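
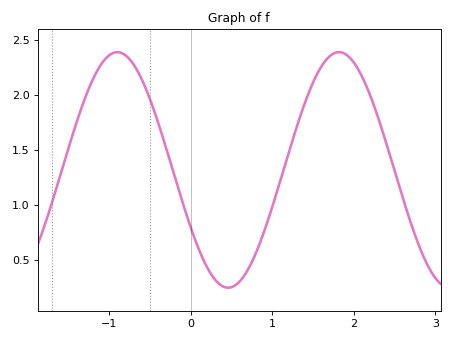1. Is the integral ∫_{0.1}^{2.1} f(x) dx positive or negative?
positive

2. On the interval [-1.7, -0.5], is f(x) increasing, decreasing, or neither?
neither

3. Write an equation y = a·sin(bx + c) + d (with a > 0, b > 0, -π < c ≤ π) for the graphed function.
y = 1.07sin(2.3x - 2.6) + 1.32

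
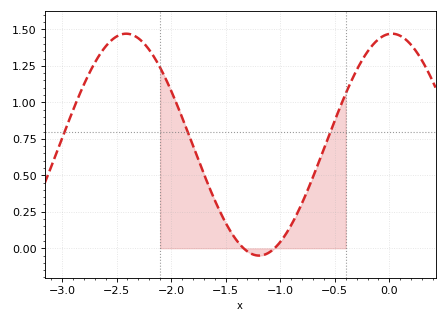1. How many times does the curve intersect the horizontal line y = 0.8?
3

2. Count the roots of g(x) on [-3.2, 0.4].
2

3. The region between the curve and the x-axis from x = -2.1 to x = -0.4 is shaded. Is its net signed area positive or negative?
positive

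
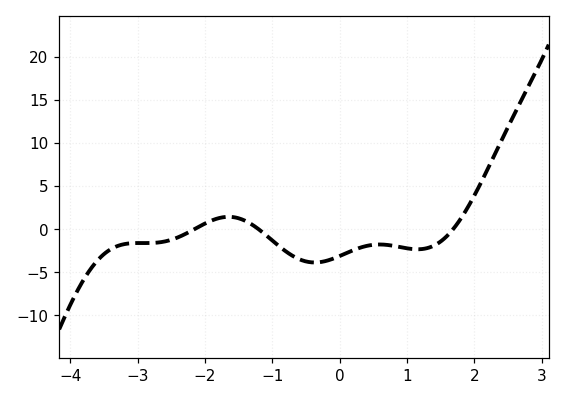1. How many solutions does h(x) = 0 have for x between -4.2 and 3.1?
3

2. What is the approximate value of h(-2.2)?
0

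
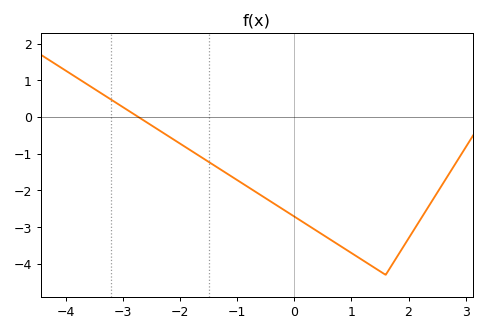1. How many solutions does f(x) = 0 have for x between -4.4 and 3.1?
1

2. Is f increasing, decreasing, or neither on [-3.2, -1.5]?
decreasing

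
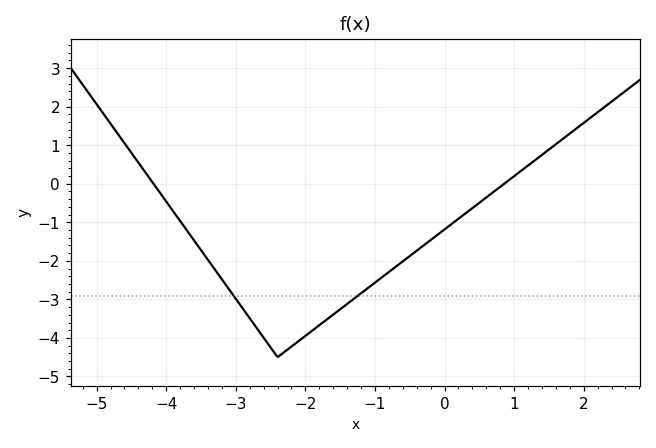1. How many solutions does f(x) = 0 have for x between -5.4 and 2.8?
2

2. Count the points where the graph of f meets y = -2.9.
2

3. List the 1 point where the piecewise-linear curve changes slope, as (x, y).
(-2.4, -4.5)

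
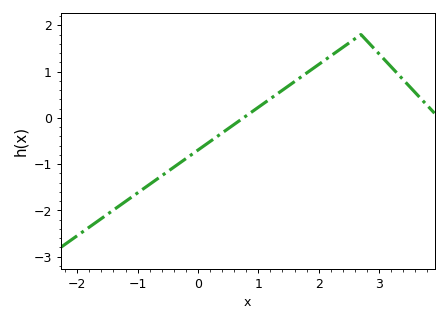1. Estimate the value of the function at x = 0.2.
-0.5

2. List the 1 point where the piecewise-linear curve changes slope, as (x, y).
(2.7, 1.8)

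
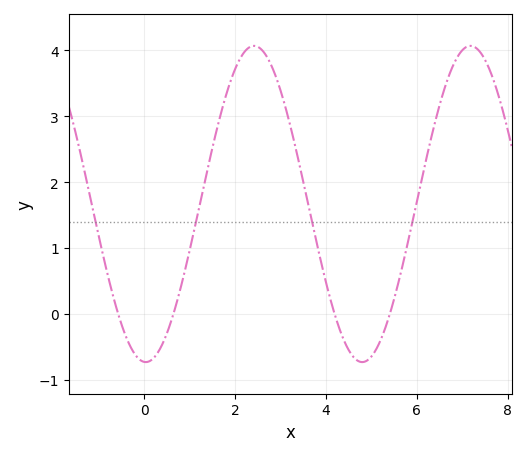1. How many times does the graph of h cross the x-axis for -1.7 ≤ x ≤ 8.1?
4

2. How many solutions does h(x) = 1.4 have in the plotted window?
4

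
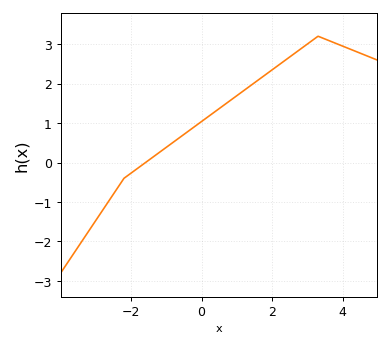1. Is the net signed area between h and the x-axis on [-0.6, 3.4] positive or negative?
positive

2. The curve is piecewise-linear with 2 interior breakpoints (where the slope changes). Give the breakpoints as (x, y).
(-2.2, -0.4); (3.3, 3.2)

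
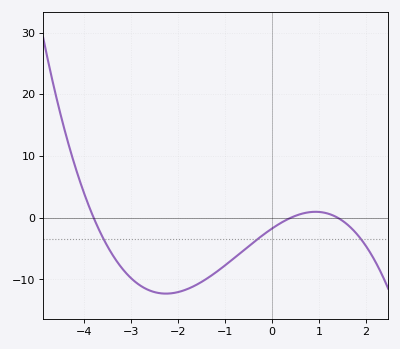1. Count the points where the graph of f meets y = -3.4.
3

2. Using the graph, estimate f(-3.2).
-8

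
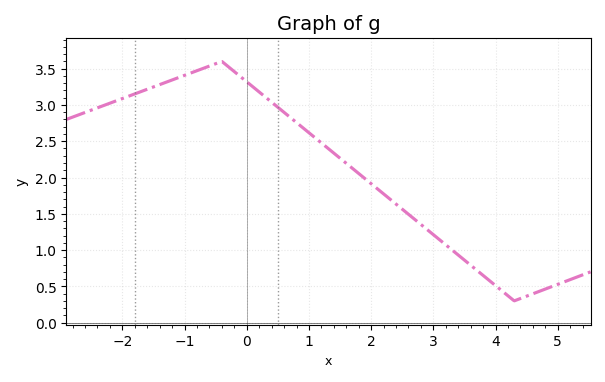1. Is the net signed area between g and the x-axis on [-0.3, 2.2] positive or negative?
positive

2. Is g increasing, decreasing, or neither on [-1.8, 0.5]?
neither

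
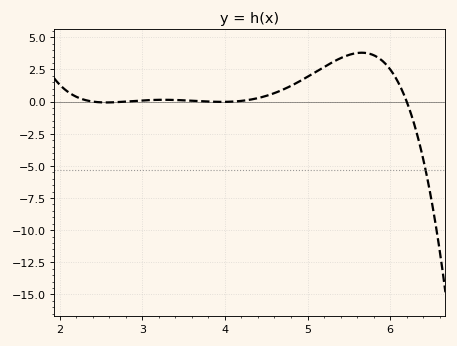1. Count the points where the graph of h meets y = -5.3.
1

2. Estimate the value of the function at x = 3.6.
0.065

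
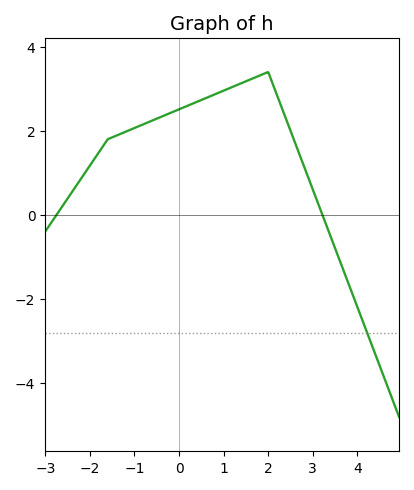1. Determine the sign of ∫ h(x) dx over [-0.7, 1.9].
positive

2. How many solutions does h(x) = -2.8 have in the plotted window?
1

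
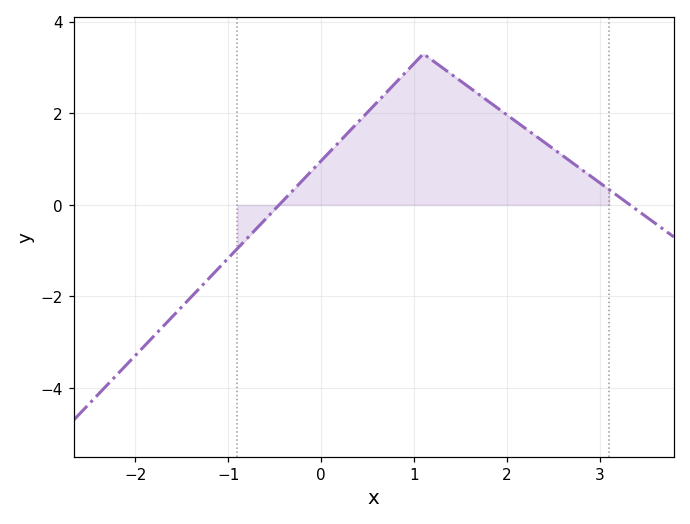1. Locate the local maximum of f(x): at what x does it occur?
1.1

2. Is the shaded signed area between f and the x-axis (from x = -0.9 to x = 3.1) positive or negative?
positive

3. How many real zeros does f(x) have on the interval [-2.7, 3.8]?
2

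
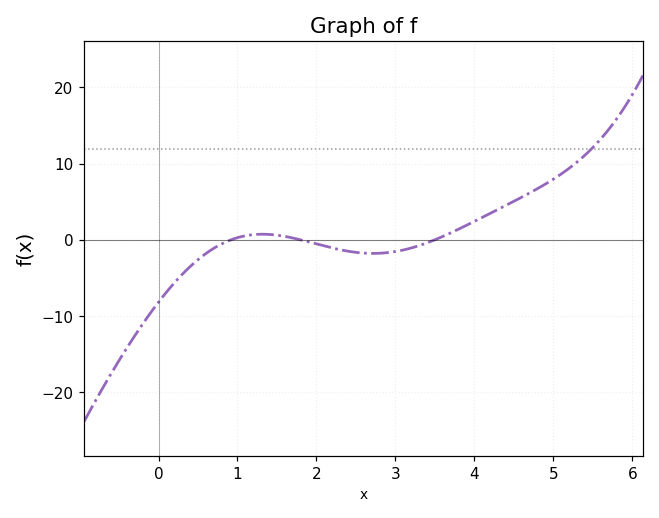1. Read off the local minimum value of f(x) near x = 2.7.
-1.79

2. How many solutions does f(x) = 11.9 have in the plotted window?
1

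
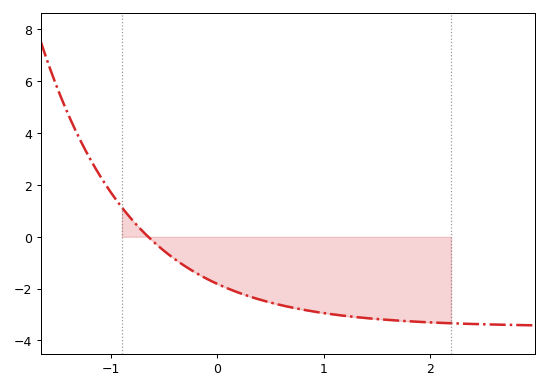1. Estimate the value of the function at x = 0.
-1.8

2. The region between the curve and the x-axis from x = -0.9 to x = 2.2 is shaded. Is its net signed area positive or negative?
negative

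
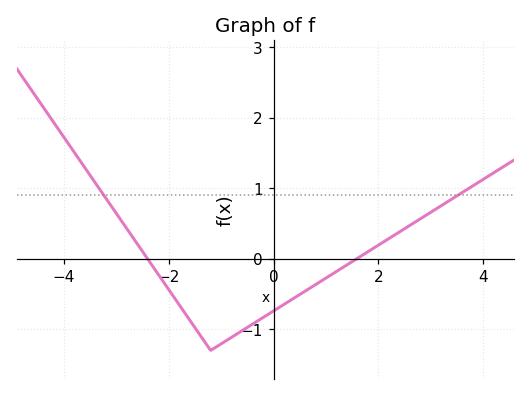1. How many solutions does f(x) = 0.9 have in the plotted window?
2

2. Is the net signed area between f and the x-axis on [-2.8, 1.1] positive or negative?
negative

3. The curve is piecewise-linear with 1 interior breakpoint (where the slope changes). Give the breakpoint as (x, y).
(-1.2, -1.3)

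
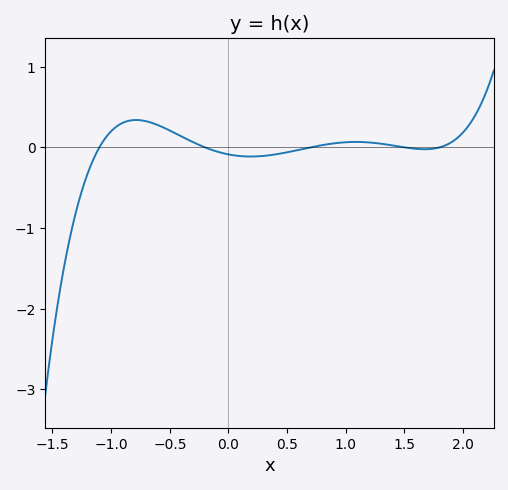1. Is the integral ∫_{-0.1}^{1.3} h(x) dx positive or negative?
negative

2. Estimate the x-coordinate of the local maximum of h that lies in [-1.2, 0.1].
-0.8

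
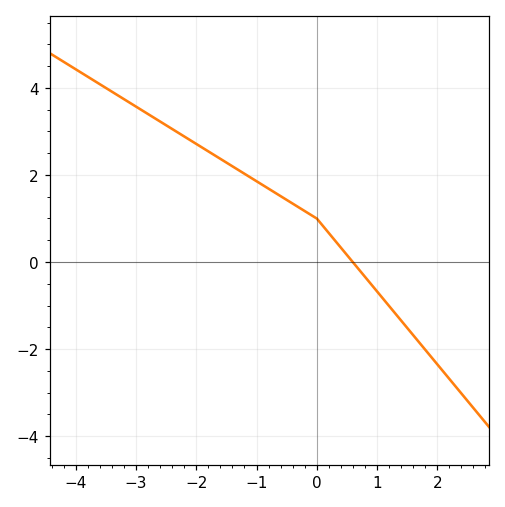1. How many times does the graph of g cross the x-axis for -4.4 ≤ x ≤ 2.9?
1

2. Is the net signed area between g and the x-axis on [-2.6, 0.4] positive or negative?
positive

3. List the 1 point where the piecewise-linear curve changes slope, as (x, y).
(0, 1)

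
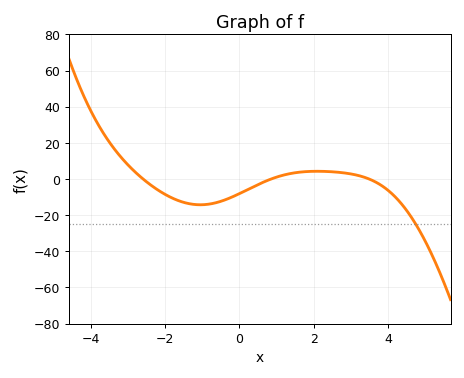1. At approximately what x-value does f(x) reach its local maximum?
2.09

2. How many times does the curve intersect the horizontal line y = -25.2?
1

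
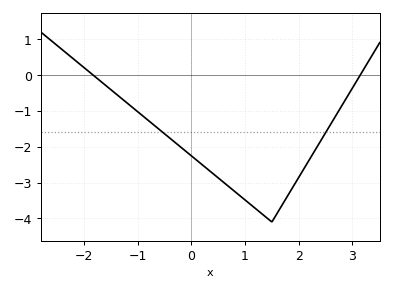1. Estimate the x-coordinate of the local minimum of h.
1.5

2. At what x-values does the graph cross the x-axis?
-1.8, 3.1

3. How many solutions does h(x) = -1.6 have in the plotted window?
2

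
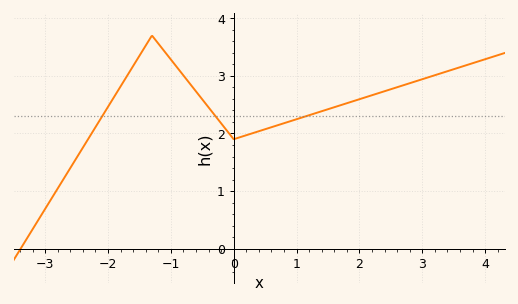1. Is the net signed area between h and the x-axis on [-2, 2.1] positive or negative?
positive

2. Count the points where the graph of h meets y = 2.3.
3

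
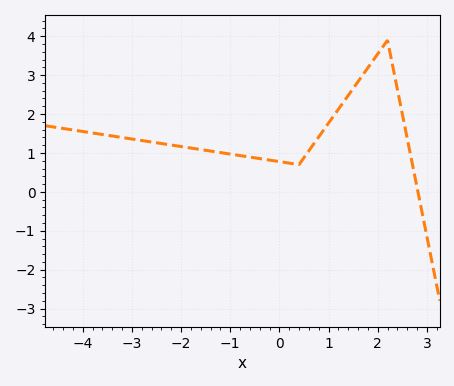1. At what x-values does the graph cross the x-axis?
2.82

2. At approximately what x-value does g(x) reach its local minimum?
0.398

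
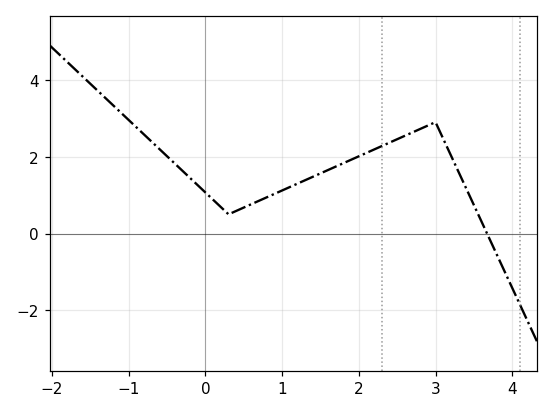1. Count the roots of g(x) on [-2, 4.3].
1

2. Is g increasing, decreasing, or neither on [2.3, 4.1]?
neither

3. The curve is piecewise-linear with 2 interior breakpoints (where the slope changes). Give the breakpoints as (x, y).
(0.3, 0.5); (3, 2.9)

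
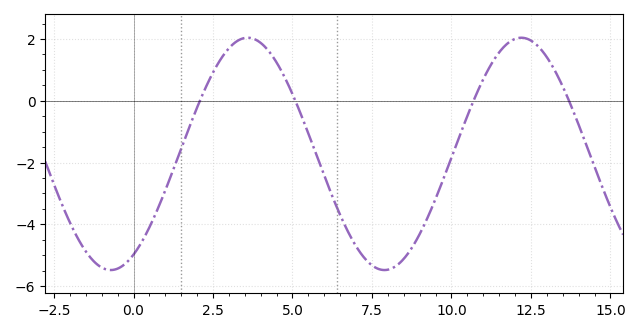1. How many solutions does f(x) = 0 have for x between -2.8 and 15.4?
4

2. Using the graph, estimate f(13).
1.41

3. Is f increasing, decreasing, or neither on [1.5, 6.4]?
neither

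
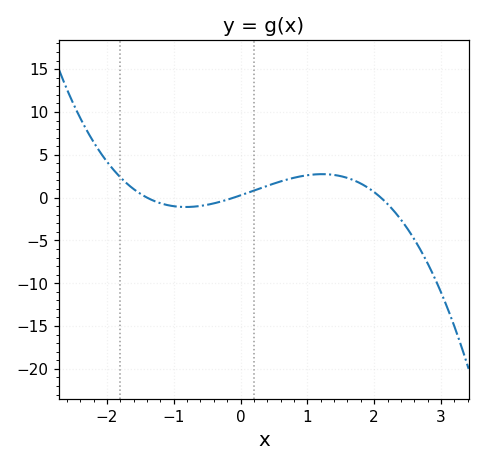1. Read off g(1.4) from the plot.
2.5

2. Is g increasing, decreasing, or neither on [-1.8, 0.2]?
neither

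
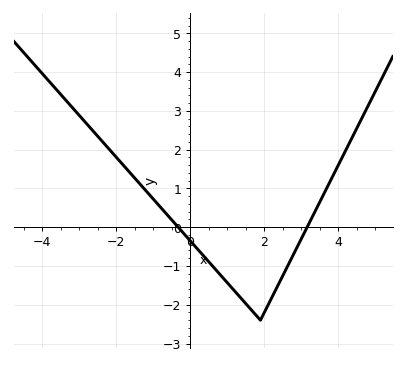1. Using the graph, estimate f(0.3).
-0.673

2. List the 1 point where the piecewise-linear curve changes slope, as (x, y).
(1.9, -2.4)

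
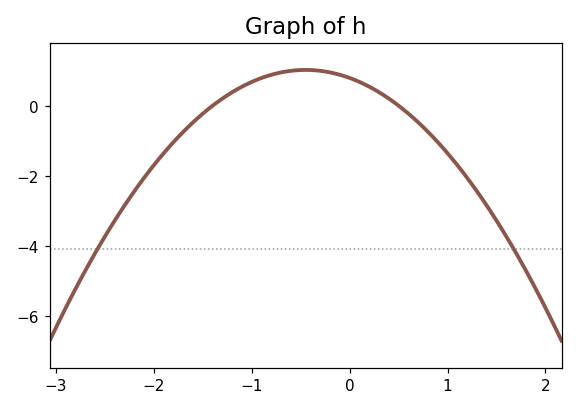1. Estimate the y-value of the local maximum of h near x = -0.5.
1.02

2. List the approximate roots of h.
-1.4, 0.5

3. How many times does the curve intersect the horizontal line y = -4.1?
2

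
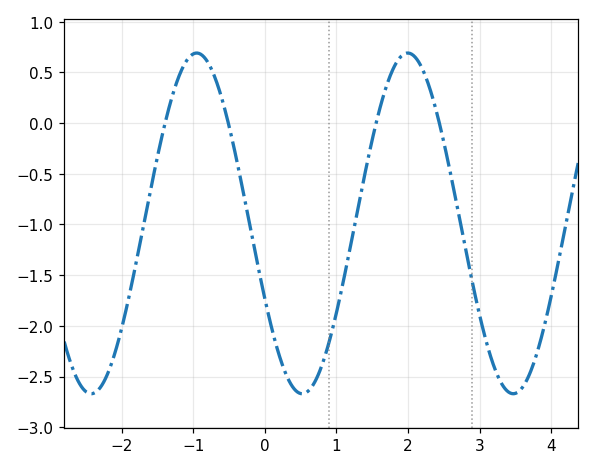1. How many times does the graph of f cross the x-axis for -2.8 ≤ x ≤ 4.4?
4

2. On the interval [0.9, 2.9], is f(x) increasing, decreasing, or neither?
neither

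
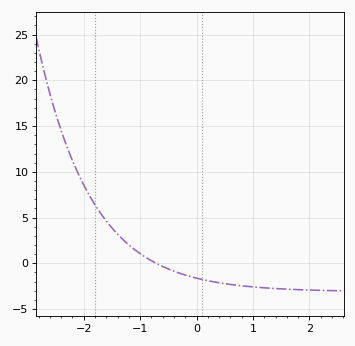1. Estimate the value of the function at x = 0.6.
-2.31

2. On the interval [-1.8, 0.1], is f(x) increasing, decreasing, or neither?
decreasing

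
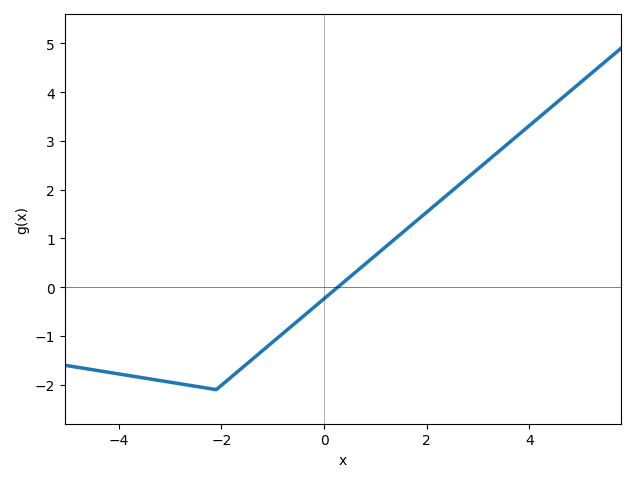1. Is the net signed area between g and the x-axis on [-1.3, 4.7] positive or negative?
positive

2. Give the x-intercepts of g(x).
0.265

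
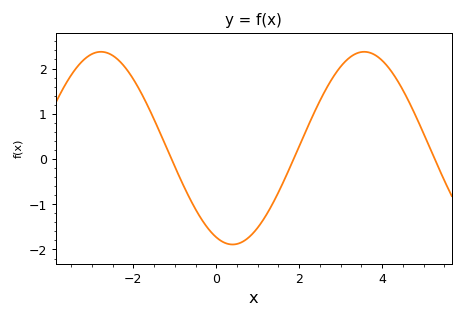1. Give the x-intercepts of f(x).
-1.08, 1.87, 5.27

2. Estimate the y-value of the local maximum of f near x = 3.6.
2.37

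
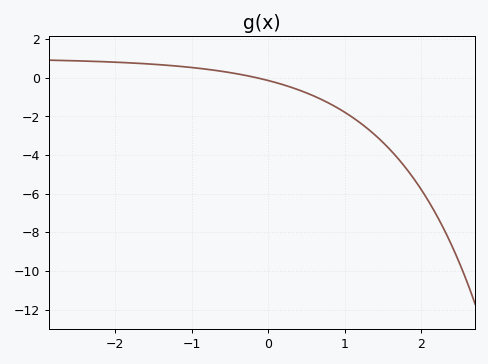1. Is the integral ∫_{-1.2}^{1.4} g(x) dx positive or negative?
negative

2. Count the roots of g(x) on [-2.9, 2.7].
1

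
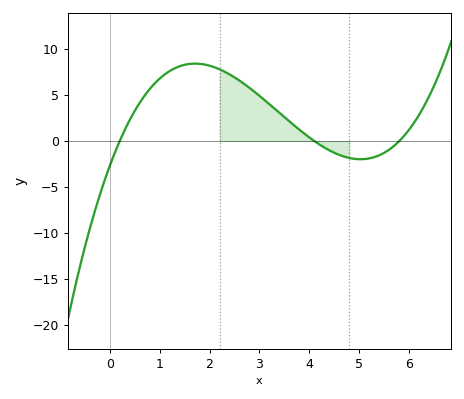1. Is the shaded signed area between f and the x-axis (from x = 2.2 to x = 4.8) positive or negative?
positive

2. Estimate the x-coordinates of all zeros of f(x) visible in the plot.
0.2, 4.1, 5.8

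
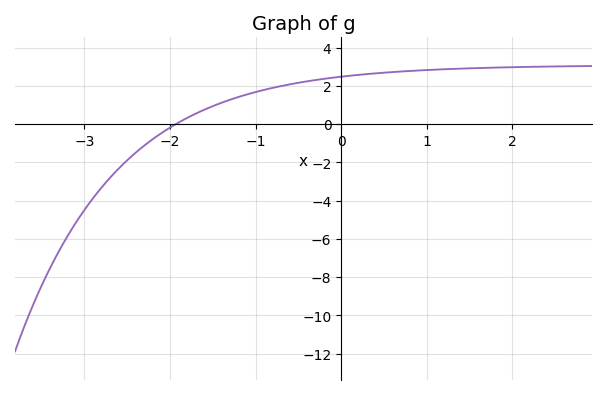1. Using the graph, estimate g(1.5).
3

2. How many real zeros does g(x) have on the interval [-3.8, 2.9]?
1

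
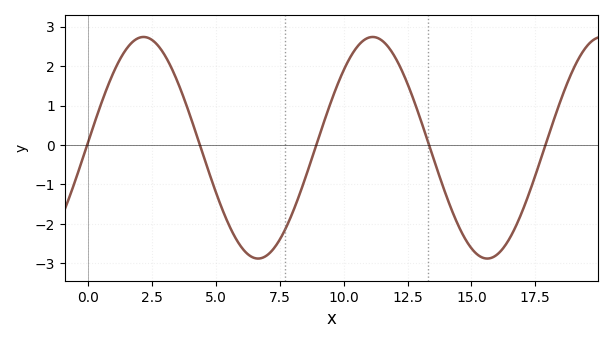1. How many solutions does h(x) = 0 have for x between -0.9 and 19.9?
5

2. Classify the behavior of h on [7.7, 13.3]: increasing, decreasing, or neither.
neither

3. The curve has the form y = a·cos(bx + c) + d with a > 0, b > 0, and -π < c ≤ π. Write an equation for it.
y = 2.81cos(0.7x - 1.5) - 0.07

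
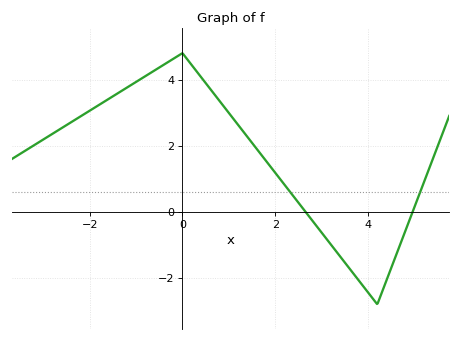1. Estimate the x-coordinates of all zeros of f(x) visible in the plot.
2.65, 4.96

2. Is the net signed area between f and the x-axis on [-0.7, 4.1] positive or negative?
positive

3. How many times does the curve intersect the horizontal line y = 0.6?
2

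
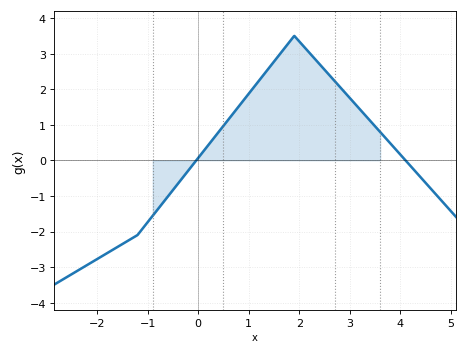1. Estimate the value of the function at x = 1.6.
3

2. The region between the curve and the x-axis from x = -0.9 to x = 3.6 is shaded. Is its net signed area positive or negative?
positive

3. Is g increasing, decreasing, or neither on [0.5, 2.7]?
neither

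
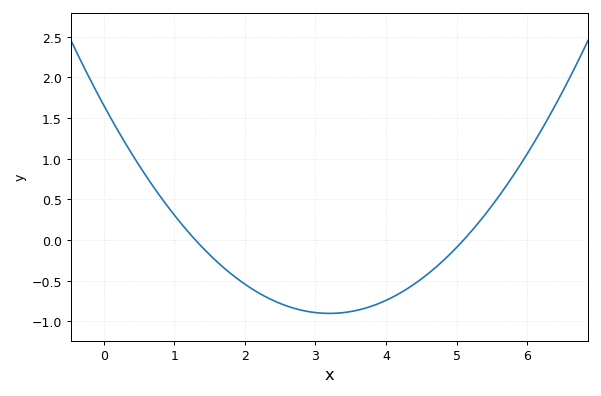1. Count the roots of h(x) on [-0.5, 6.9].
2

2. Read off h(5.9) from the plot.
0.9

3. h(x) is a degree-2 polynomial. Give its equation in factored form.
y = 0.25(x - 1.3)(x - 5.1)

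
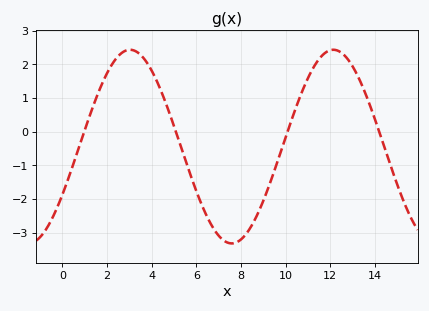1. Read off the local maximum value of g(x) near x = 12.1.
2.4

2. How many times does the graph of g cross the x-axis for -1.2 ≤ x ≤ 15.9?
4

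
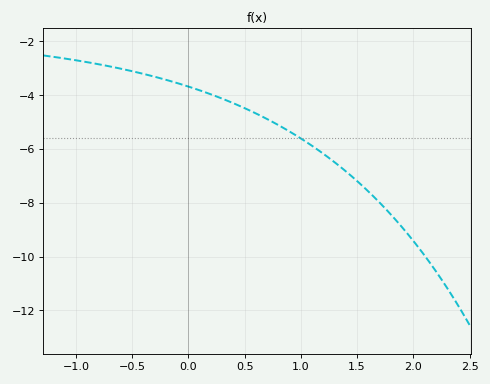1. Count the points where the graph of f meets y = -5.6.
1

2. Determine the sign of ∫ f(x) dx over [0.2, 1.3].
negative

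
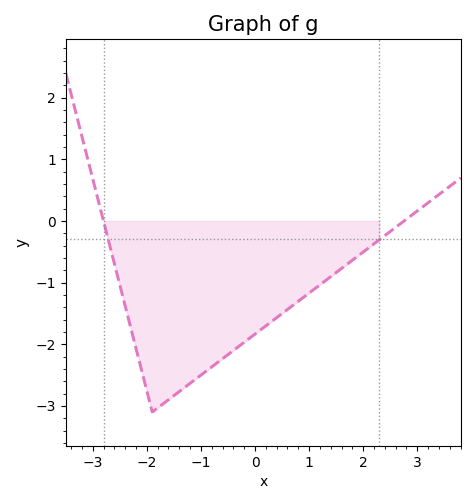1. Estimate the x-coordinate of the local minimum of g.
-1.9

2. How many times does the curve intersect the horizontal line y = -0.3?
2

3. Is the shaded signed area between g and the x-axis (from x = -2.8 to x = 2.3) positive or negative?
negative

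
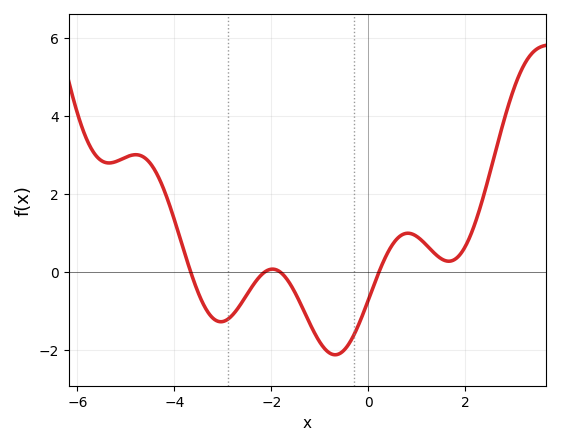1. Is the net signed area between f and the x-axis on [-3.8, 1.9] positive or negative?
negative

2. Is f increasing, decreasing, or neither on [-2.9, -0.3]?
neither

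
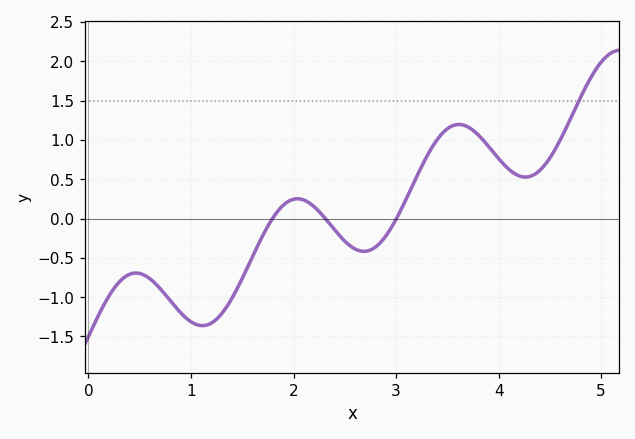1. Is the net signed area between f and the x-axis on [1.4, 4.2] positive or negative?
positive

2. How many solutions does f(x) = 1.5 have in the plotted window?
1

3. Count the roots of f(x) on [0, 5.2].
3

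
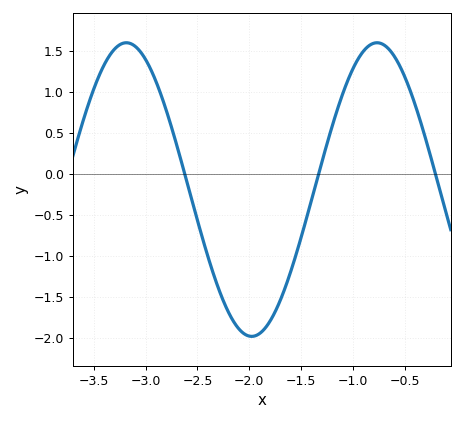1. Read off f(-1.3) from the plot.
0.149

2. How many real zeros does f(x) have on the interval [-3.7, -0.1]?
3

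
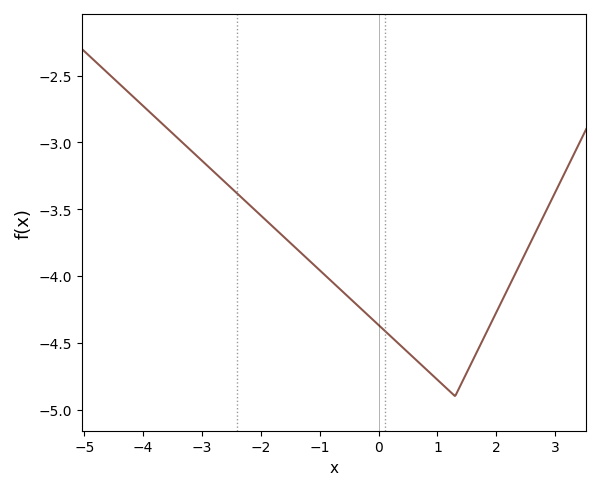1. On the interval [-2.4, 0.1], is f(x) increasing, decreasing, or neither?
decreasing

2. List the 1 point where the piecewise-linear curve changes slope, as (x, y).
(1.3, -4.9)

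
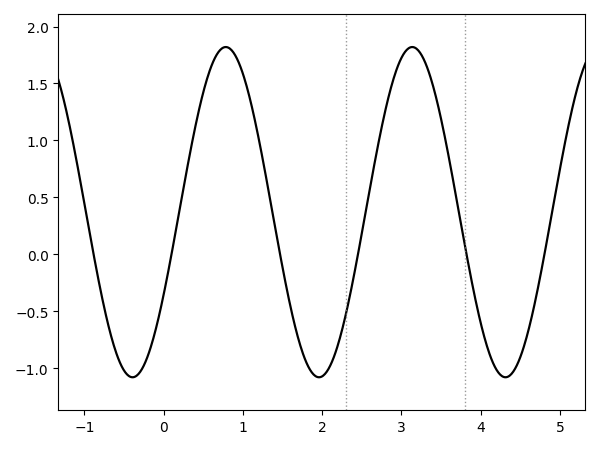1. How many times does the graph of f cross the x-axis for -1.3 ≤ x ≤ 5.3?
6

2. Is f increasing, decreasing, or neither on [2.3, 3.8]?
neither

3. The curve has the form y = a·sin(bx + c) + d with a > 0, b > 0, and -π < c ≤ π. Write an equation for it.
y = 1.45sin(2.67x - 0.522) + 0.37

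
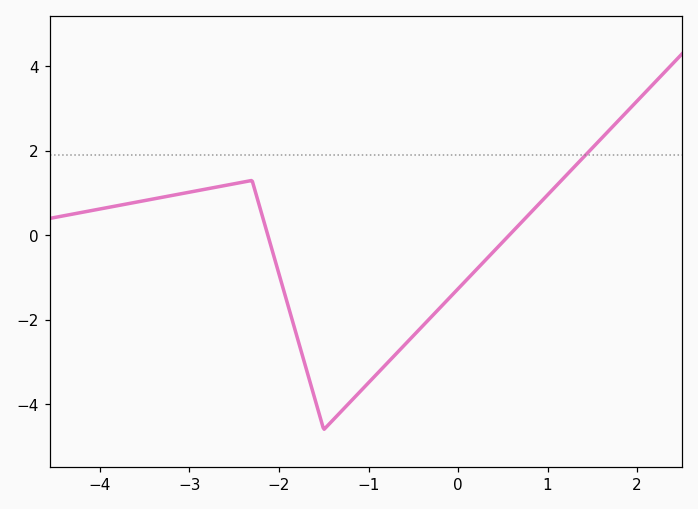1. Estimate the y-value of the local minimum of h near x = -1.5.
-4.6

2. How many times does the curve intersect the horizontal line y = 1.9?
1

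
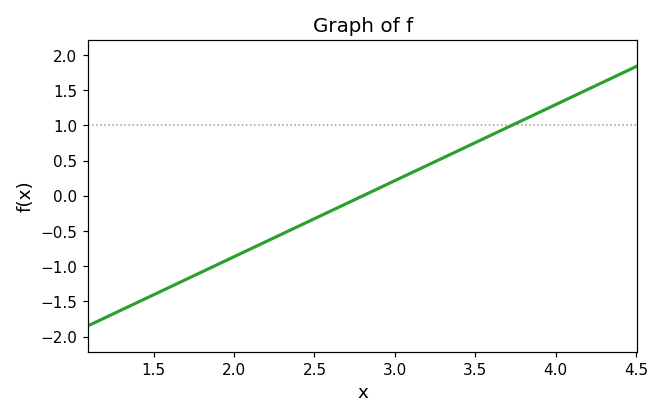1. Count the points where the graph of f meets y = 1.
1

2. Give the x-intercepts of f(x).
2.8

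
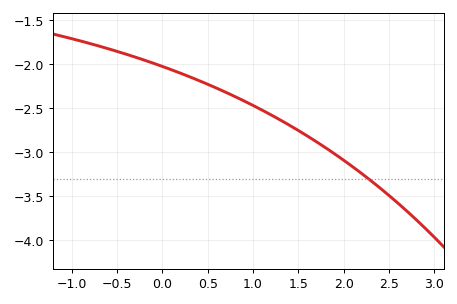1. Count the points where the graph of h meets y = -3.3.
1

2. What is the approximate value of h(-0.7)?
-1.8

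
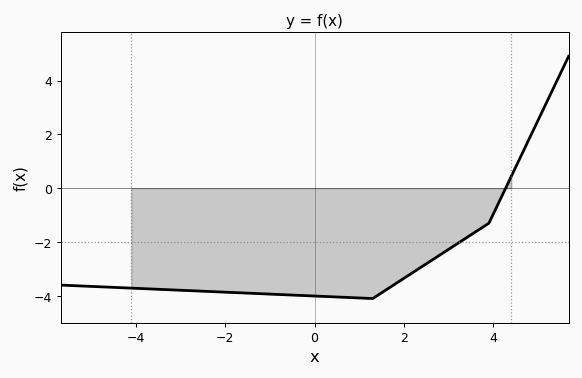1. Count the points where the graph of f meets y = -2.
1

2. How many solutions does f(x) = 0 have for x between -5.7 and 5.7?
1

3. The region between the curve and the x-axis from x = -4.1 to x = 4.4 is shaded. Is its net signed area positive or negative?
negative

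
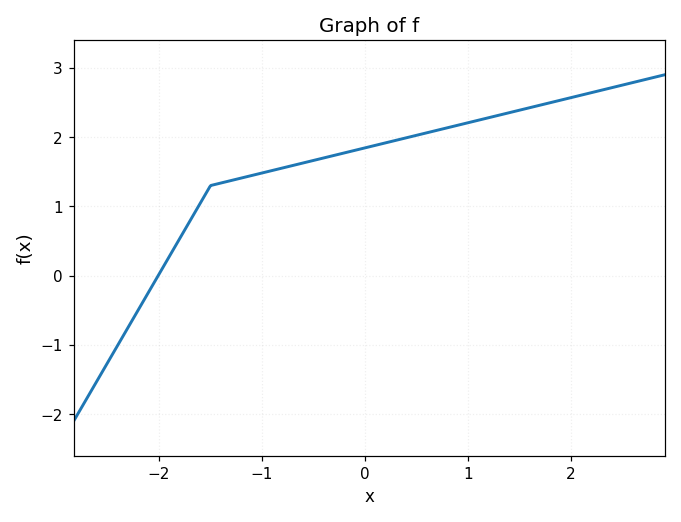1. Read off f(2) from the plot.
2.57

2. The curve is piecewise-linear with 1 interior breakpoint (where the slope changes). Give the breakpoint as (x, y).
(-1.5, 1.3)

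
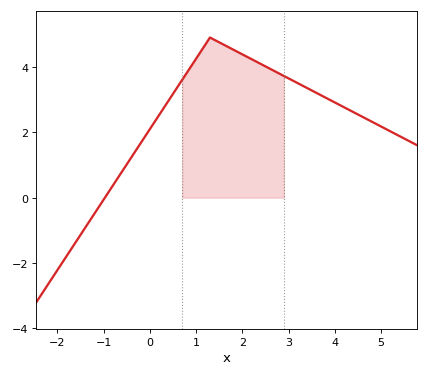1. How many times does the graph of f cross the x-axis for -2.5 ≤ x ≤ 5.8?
1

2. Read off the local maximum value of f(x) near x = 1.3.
4.9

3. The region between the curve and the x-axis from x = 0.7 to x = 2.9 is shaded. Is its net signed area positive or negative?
positive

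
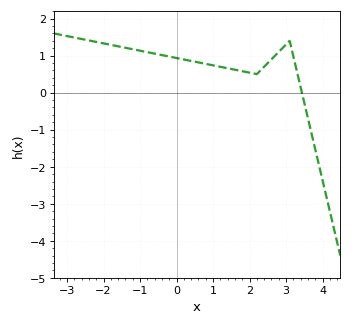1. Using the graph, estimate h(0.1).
0.915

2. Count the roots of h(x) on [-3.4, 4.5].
1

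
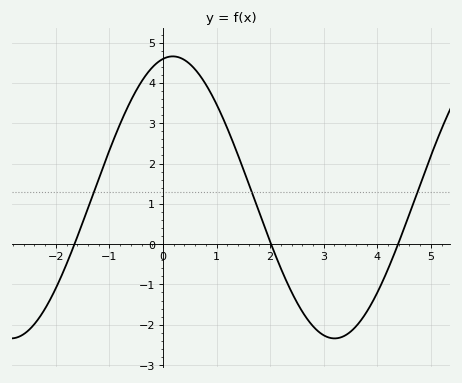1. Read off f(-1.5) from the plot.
0.539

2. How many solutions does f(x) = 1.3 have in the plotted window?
3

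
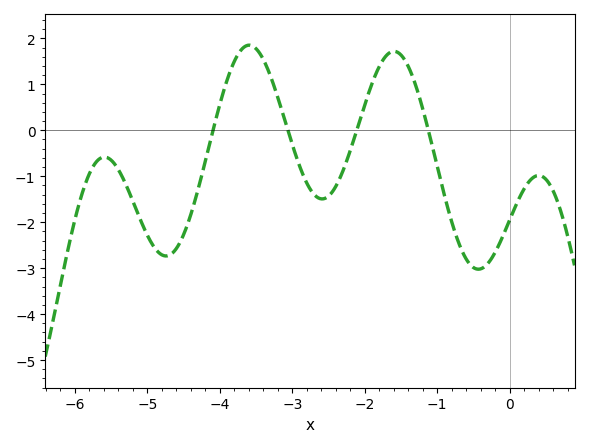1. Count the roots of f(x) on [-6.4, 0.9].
4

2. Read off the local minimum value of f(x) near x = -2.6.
-1.49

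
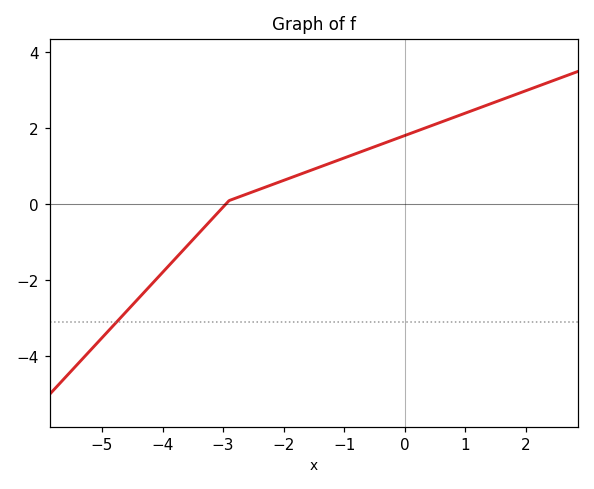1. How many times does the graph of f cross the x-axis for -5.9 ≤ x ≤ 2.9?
1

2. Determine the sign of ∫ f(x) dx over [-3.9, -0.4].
positive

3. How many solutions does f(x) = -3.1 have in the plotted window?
1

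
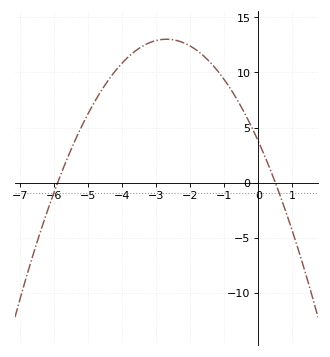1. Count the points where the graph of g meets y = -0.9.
2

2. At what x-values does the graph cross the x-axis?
-5.9, 0.5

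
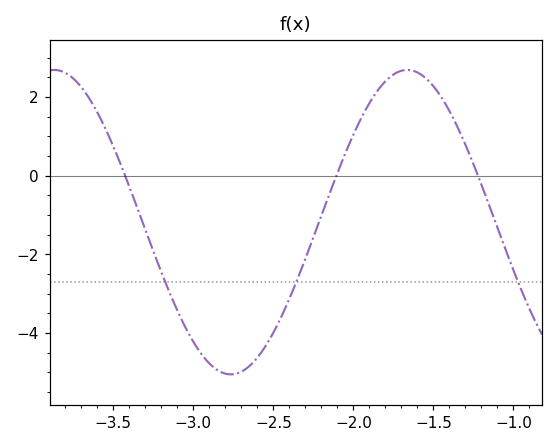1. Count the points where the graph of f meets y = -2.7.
3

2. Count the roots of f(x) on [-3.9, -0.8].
3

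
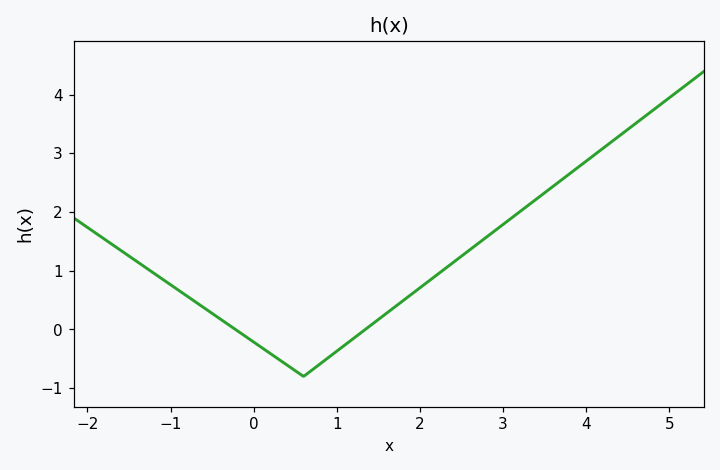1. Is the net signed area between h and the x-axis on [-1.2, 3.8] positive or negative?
positive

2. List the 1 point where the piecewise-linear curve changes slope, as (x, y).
(0.6, -0.8)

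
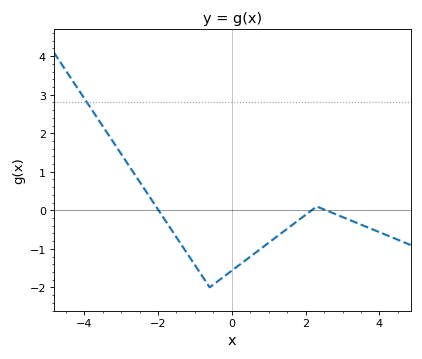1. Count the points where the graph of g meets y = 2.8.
1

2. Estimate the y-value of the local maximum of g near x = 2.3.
0.1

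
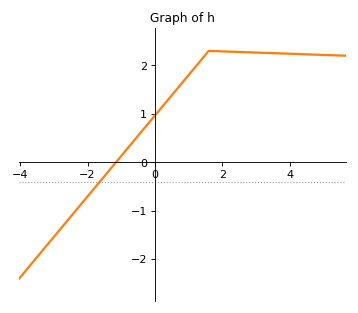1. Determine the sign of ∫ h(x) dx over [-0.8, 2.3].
positive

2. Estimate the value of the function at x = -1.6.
-0.374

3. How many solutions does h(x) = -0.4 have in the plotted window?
1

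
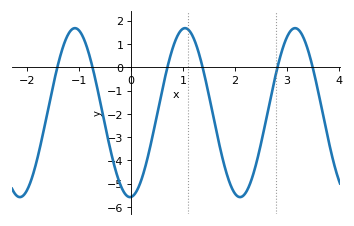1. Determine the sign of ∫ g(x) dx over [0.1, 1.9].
negative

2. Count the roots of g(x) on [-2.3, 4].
6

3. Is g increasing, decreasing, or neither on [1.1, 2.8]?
neither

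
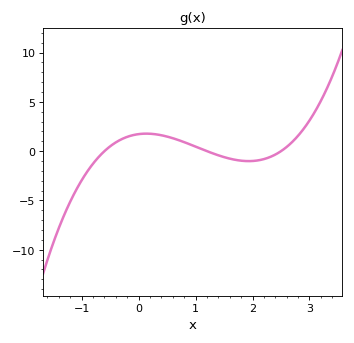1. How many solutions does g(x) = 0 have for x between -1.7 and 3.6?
3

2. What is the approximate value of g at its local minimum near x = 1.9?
-1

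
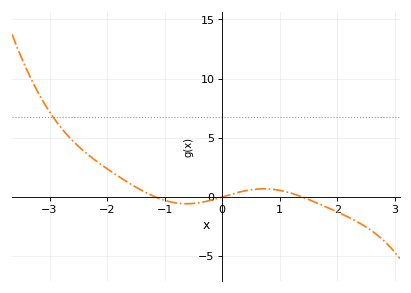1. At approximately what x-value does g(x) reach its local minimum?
-0.616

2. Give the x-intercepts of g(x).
-1.16, 0, 1.39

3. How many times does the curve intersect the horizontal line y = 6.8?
1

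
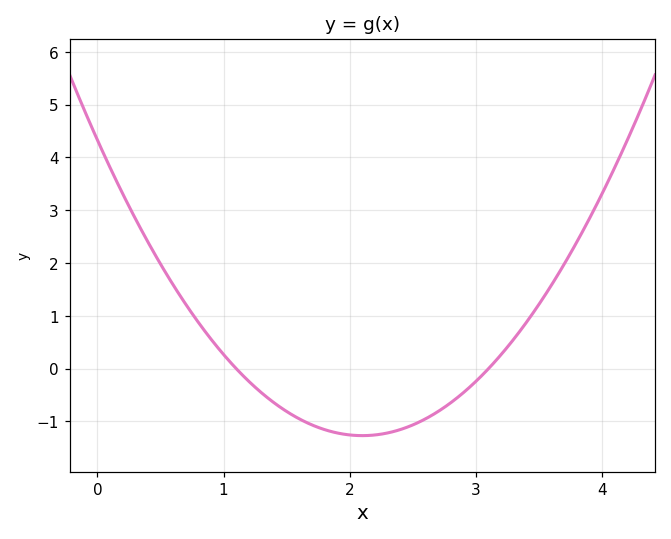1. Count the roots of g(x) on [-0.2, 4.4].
2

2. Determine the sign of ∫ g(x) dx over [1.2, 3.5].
negative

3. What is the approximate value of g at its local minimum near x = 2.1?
-1.27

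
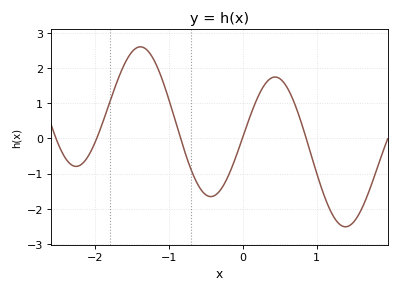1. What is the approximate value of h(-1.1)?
1.71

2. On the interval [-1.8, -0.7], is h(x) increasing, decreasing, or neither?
neither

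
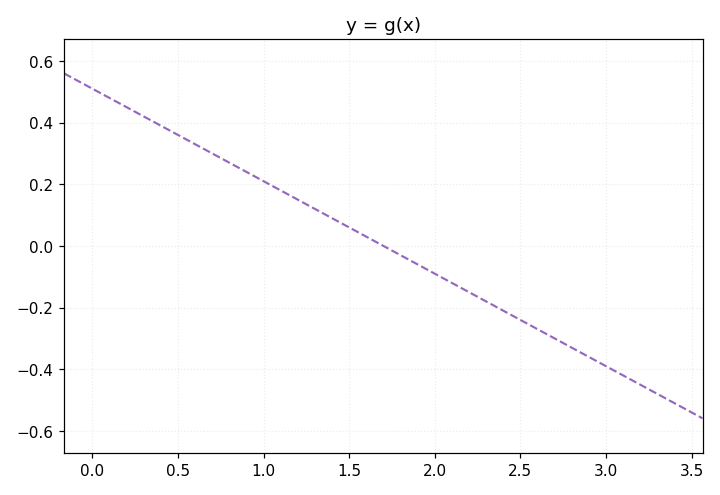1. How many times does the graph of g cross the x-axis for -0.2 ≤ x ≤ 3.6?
1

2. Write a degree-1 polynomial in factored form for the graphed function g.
y = -0.3(x - 1.7)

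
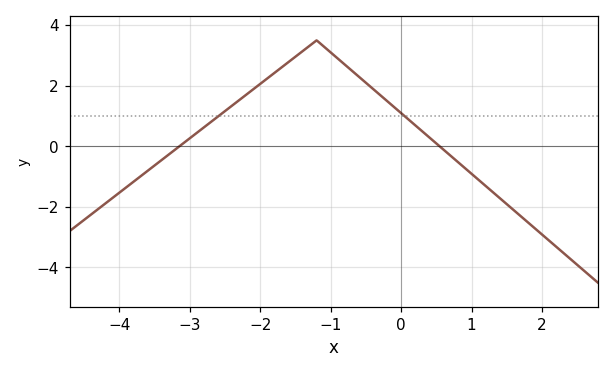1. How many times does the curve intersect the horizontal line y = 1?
2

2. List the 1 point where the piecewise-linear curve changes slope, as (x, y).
(-1.2, 3.5)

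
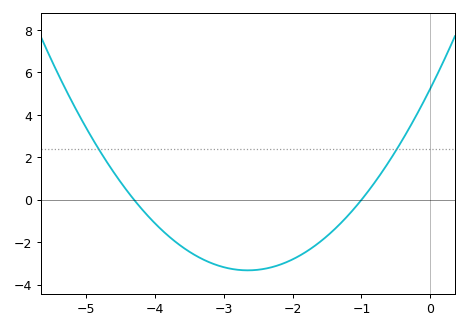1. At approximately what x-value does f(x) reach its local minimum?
-2.65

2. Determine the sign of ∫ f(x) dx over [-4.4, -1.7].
negative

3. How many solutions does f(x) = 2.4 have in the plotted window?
2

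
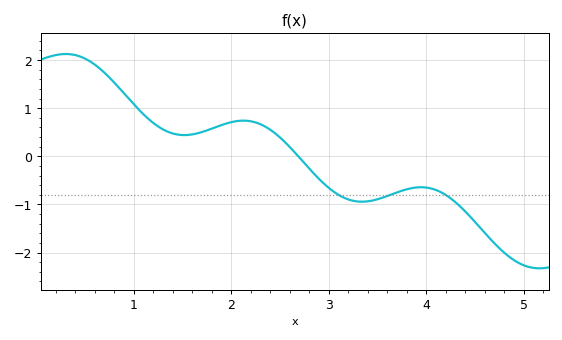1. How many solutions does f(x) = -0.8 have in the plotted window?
3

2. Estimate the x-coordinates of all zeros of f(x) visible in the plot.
2.69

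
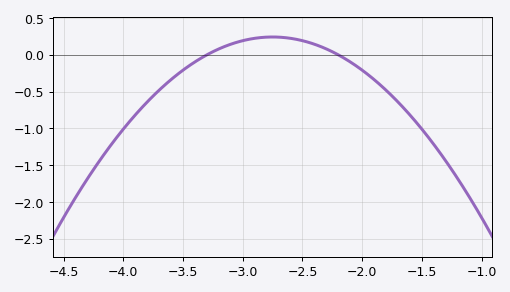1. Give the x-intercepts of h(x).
-3.3, -2.2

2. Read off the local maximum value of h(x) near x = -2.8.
0.25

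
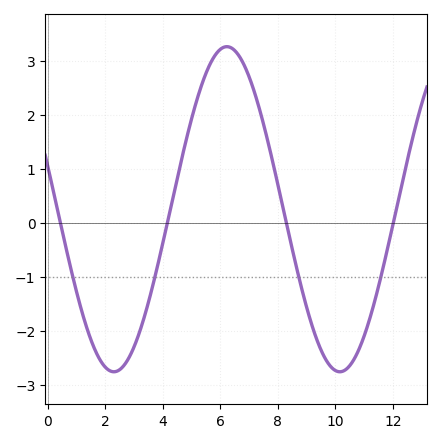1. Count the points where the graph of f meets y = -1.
4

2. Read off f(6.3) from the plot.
3.25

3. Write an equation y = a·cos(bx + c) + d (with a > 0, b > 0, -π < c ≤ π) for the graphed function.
y = 3.01cos(0.8x + 1.3) + 0.25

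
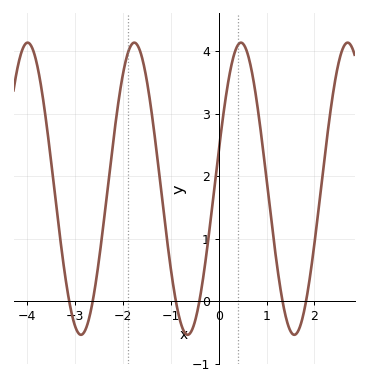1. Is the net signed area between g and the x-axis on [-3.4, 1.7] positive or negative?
positive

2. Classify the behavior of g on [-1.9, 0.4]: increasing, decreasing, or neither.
neither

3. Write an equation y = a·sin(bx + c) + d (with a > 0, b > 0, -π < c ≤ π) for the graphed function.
y = 2.34sin(2.82x + 0.262) + 1.8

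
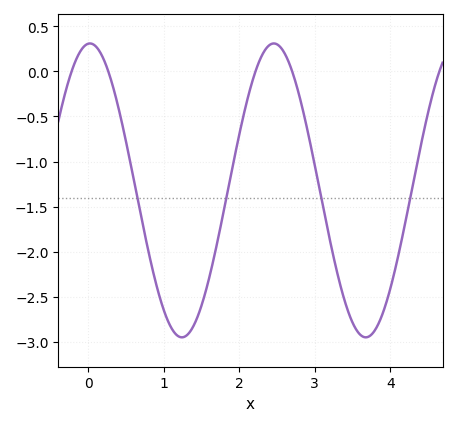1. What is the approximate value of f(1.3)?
-2.93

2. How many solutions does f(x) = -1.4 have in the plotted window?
4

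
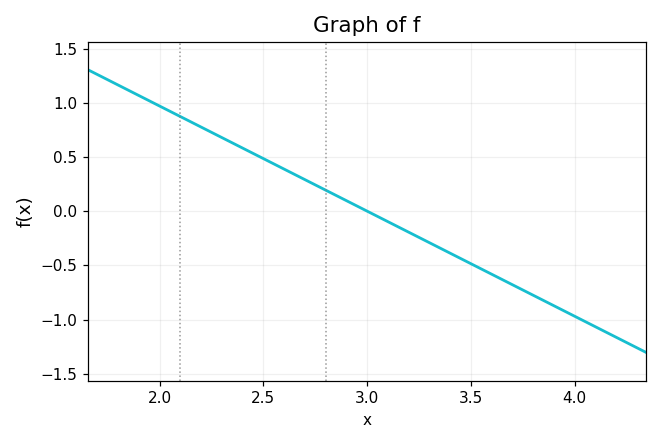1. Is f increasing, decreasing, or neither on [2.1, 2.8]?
decreasing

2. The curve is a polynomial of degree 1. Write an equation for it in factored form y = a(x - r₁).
y = -0.97(x - 3)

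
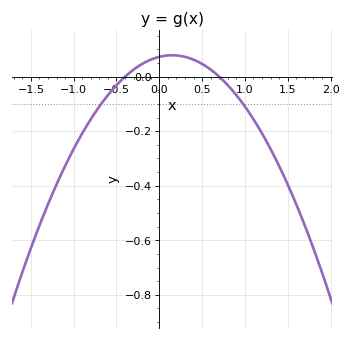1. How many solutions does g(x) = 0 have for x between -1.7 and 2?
2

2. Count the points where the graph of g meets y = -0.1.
2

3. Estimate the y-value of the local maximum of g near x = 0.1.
0.079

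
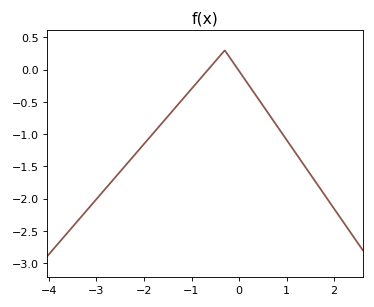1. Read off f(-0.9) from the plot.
-0.213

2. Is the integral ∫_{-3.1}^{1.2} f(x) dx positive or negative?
negative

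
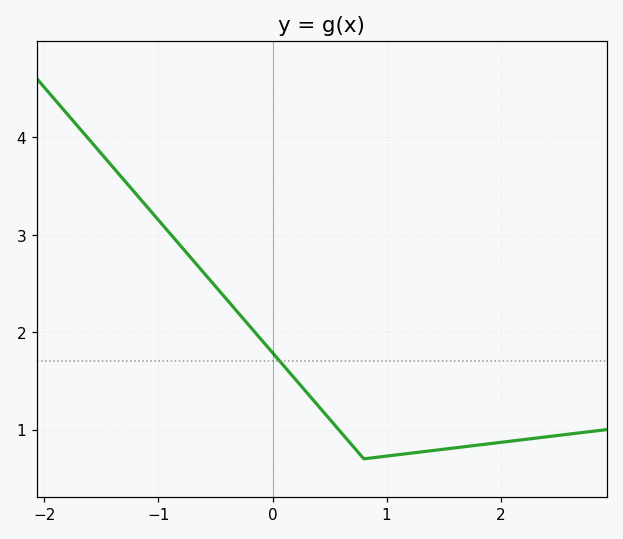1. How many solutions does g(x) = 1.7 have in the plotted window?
1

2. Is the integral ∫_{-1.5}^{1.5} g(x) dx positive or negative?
positive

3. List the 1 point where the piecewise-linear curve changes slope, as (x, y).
(0.8, 0.7)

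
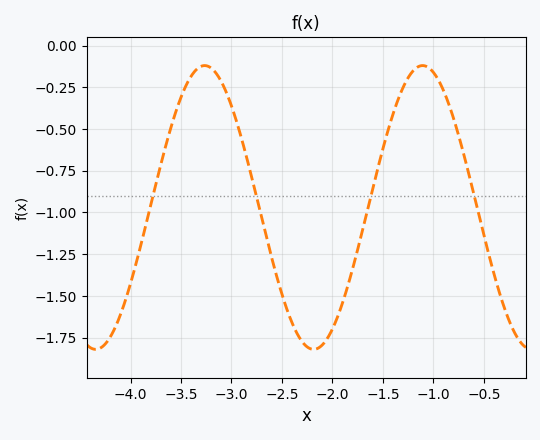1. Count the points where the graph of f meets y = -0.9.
4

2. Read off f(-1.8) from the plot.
-1.34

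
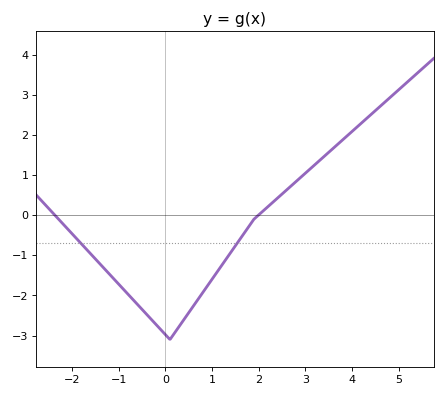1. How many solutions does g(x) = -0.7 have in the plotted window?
2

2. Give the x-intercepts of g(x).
-2.4, 2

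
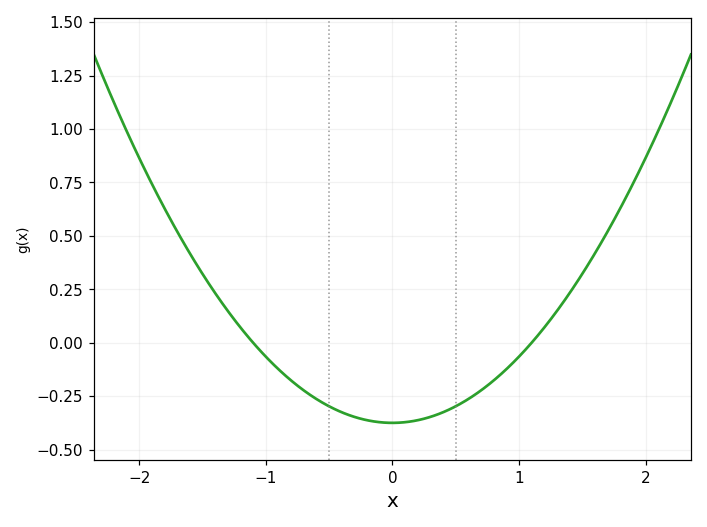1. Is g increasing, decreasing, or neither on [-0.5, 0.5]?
neither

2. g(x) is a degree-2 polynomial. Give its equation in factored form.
y = 0.31(x + 1.1)(x - 1.1)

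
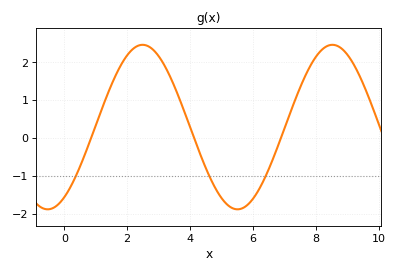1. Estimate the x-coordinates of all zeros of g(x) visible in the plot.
0.853, 4.13, 6.89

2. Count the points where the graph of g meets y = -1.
3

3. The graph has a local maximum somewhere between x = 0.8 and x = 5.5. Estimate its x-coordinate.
2.49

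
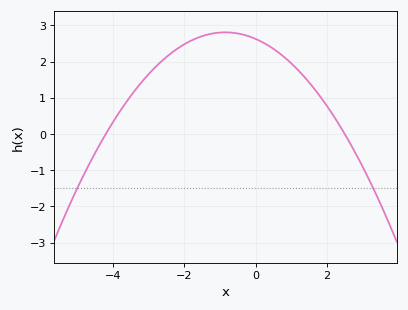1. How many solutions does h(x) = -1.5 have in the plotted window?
2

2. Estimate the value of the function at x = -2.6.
2.04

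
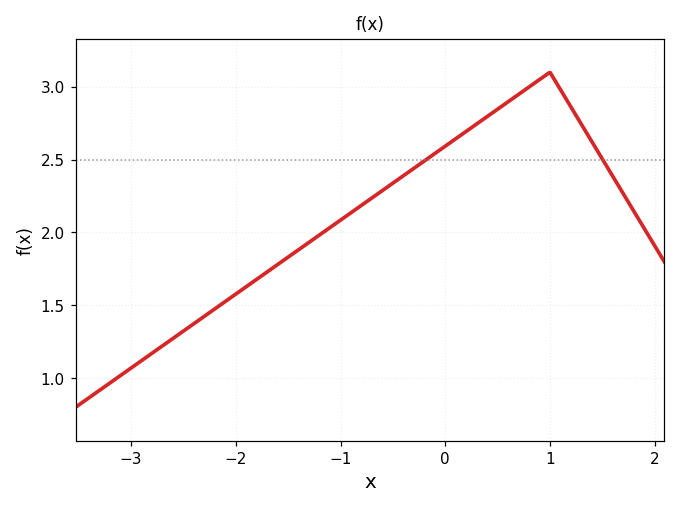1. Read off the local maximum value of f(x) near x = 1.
3.1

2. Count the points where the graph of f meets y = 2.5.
2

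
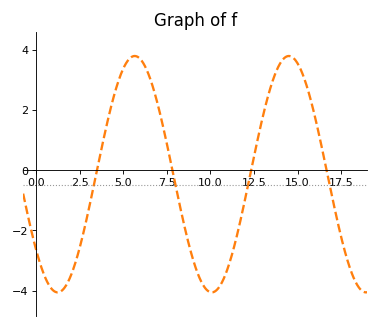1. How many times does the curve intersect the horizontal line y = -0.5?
4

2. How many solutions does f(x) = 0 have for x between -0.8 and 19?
4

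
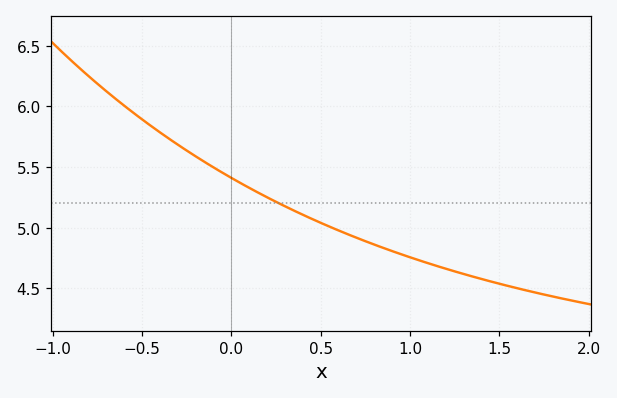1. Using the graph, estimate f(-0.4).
5.79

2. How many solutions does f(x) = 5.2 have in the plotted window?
1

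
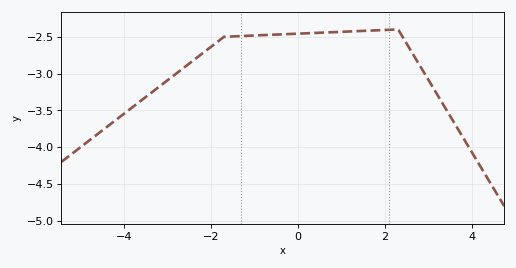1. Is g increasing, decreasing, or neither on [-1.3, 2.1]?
increasing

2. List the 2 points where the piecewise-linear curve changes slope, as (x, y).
(-1.7, -2.5); (2.3, -2.4)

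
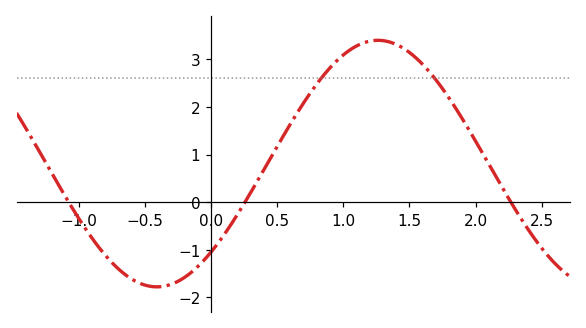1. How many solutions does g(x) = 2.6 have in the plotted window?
2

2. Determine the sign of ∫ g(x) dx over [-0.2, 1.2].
positive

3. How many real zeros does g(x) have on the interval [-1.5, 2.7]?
3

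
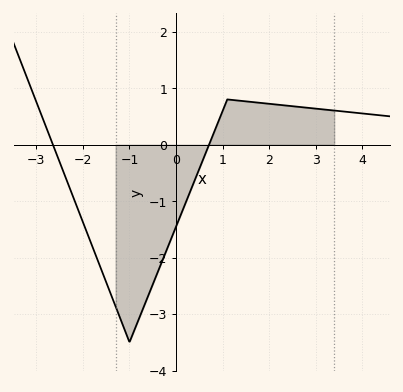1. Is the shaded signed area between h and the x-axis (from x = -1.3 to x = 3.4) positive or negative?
negative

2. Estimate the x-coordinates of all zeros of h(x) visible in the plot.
-2.65, 0.709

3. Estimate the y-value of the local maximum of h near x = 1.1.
0.8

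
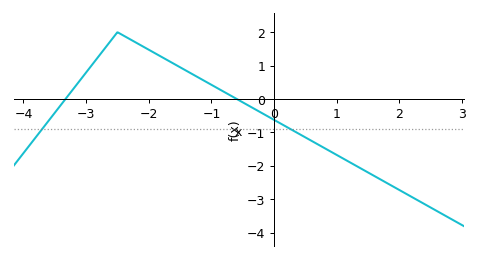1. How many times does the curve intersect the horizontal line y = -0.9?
2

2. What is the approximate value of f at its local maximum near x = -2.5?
2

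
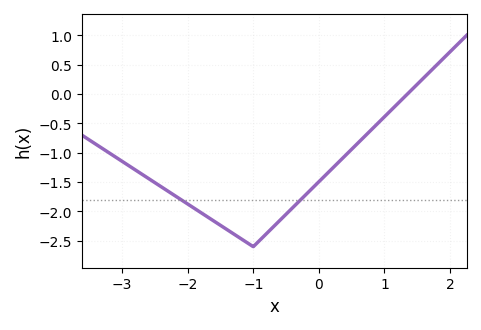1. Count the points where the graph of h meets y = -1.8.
2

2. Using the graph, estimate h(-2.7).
-1.36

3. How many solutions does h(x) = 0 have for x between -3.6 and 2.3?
1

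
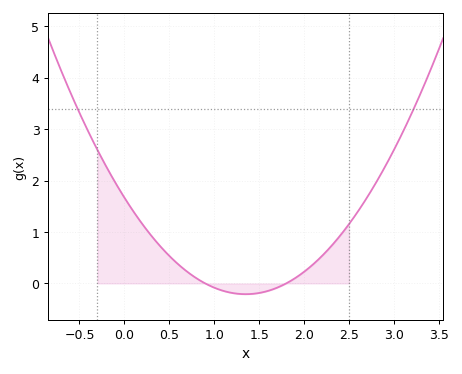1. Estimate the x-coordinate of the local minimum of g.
1.35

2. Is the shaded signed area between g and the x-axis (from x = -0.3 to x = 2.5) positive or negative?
positive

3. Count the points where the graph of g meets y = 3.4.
2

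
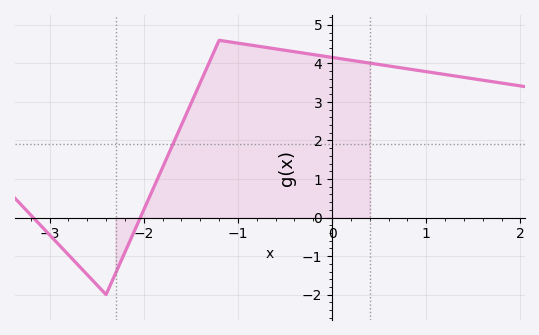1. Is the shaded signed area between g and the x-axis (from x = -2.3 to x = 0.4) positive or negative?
positive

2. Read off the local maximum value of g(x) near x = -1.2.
4.6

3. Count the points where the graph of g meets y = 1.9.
1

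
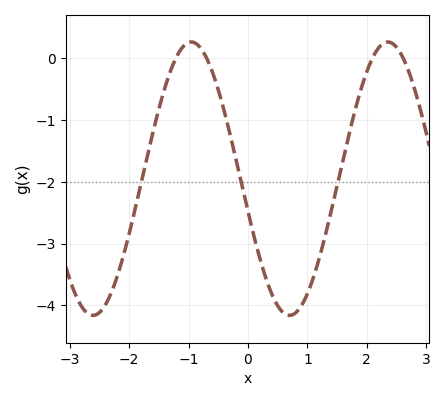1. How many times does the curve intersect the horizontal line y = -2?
3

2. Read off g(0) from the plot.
-2.48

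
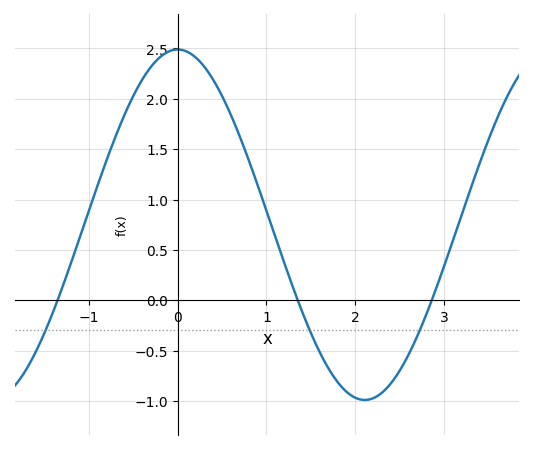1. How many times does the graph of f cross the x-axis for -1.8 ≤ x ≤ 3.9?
3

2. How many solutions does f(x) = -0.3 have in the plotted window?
3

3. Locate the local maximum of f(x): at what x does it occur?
-0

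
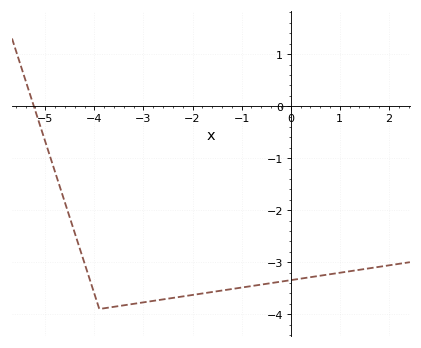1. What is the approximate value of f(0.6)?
-3.3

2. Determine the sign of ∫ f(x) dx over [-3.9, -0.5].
negative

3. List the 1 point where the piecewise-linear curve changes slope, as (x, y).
(-3.9, -3.9)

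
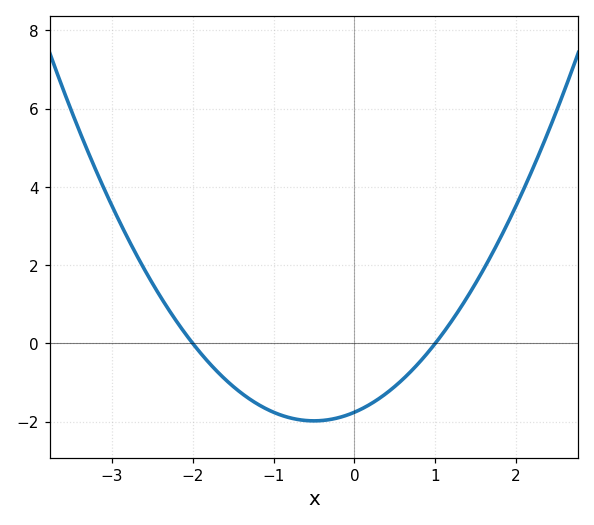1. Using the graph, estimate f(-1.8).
-0.4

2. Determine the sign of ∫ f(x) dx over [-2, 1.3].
negative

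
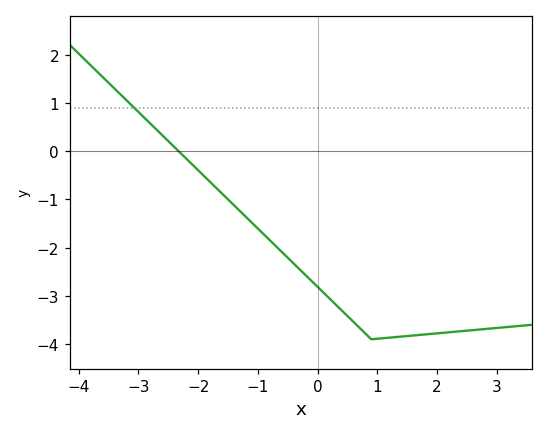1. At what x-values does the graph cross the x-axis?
-2.33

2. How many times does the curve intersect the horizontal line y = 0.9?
1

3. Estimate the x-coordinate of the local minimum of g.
0.901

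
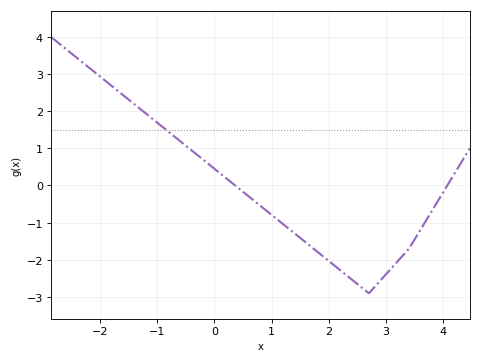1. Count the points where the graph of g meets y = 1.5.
1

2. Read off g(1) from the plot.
-0.8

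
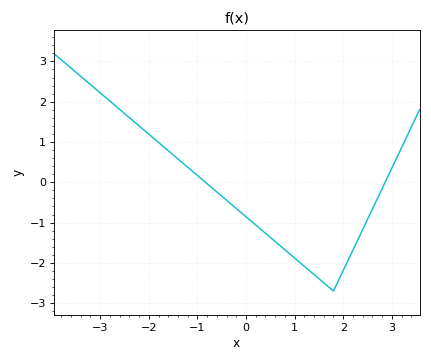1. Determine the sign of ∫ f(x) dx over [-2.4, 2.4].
negative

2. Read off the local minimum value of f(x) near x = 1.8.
-2.7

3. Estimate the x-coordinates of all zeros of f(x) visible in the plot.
-0.8, 2.8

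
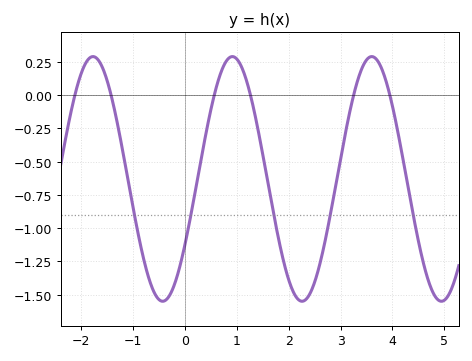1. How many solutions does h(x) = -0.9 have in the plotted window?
5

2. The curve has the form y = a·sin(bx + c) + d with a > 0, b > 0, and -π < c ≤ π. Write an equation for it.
y = 0.92sin(2.3x - 0.57) - 0.63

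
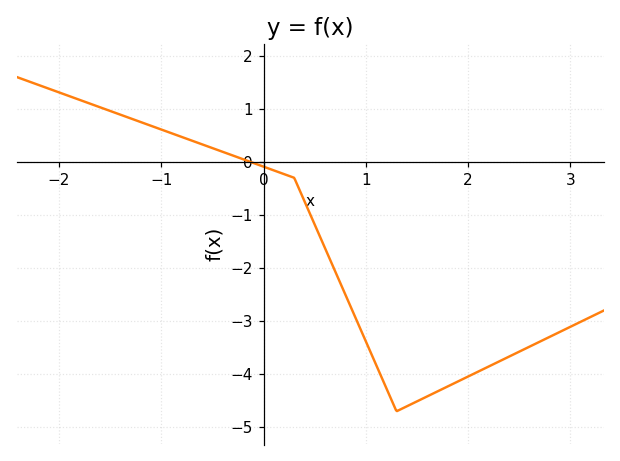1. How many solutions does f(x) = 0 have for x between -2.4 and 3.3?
1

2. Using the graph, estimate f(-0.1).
0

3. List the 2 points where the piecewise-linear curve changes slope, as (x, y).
(0.3, -0.3); (1.3, -4.7)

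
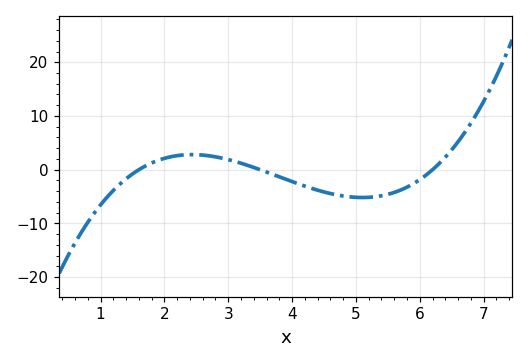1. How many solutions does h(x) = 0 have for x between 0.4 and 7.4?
3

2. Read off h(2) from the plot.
2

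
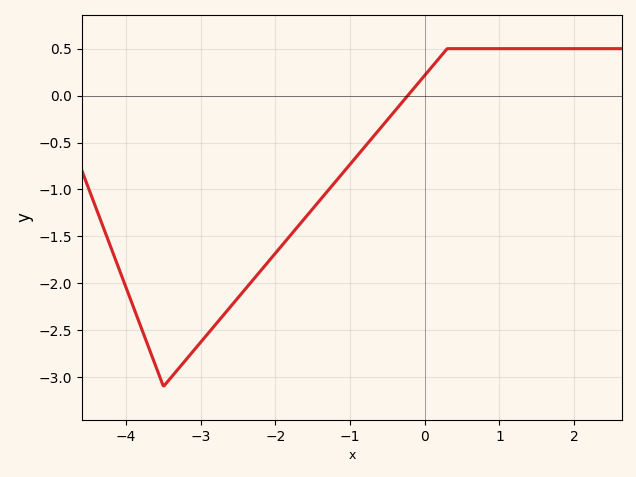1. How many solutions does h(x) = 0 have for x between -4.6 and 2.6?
1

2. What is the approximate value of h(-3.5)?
-3.1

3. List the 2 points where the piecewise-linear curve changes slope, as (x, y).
(-3.5, -3.1); (0.3, 0.5)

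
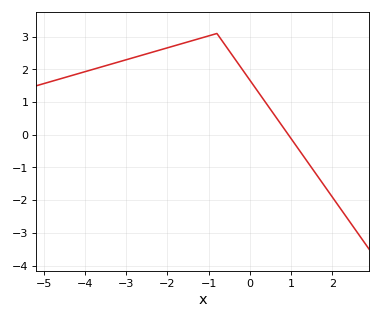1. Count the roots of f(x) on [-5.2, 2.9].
1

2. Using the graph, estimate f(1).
-0.118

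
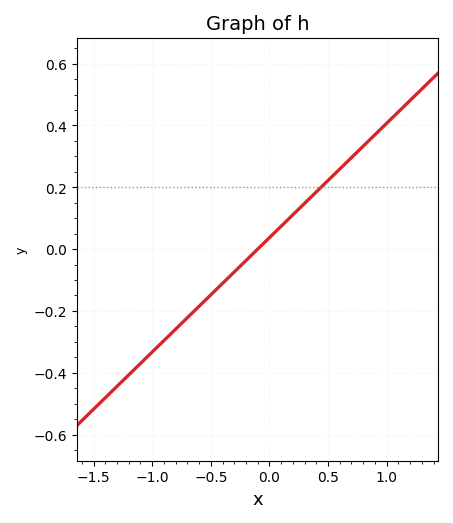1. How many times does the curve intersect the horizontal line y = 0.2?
1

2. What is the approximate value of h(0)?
0.04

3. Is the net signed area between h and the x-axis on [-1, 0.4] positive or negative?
negative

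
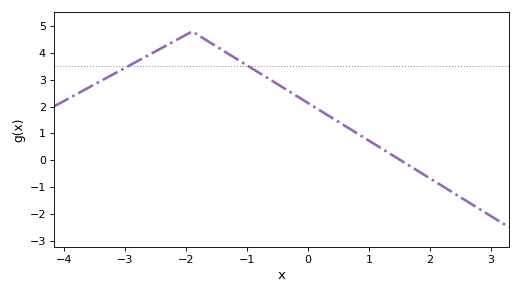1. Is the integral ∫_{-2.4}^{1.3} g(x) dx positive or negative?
positive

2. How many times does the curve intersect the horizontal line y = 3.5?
2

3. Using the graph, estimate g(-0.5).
2.83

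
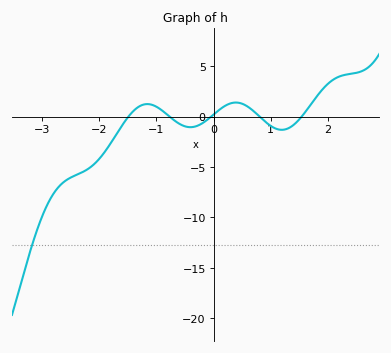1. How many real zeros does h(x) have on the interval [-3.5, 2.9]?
5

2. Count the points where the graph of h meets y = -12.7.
1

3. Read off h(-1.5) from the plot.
-0.059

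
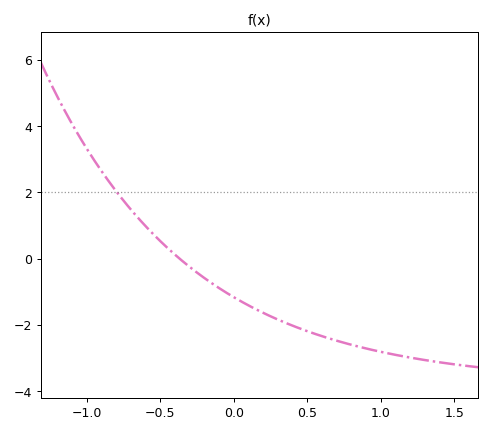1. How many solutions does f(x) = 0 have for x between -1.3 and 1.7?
1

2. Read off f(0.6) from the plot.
-2.4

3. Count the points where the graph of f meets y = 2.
1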